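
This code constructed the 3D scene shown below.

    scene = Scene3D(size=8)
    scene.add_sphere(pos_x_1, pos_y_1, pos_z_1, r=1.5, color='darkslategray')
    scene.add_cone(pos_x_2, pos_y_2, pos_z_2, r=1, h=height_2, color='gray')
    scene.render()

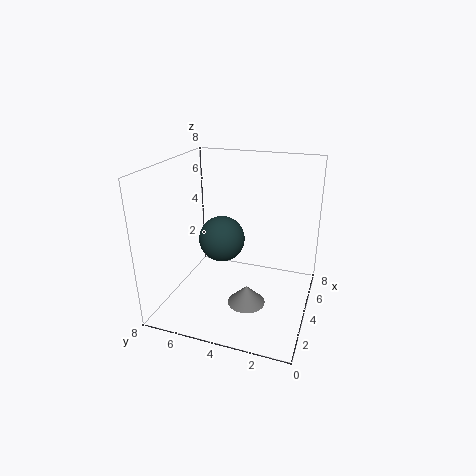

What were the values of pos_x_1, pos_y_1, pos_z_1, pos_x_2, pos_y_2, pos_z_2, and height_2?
pos_x_1 = 6.5; pos_y_1 = 6; pos_z_1 = 2.5; pos_x_2 = 2.5; pos_y_2 = 3; pos_z_2 = 1; height_2 = 1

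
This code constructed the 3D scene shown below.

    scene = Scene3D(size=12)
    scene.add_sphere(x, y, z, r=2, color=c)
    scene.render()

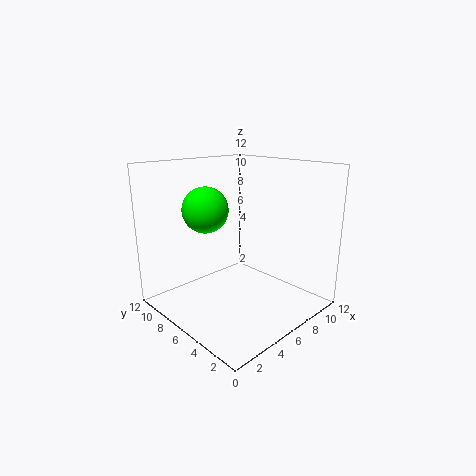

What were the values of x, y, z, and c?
x = 5; y = 9; z = 8; c = 'lime'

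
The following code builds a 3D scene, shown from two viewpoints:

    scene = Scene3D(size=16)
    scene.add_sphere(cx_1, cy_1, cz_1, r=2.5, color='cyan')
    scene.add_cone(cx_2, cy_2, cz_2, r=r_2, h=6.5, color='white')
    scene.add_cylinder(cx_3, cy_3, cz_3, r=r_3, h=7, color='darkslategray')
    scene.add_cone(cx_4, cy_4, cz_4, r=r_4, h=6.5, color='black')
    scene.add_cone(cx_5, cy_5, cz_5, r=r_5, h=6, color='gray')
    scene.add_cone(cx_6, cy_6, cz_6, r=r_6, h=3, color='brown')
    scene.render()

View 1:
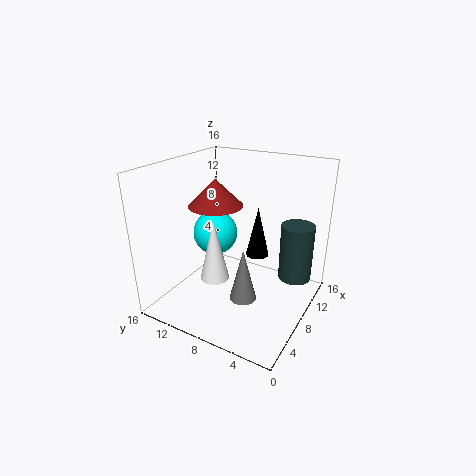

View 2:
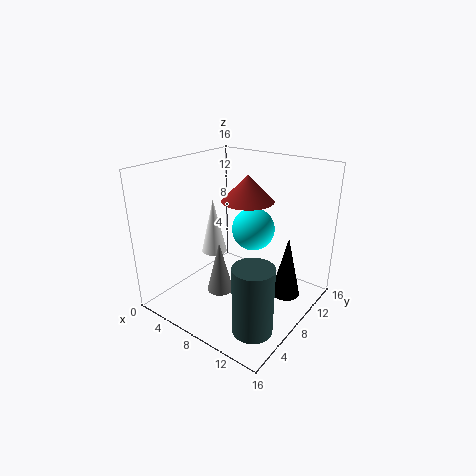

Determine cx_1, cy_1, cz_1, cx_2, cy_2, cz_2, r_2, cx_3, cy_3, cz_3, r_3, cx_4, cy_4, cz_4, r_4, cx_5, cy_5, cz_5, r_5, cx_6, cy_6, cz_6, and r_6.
cx_1 = 8
cy_1 = 11
cz_1 = 8
cx_2 = 4
cy_2 = 8.5
cz_2 = 5
r_2 = 1.5
cx_3 = 13.5
cy_3 = 3
cz_3 = 1.5
r_3 = 2
cx_4 = 14
cy_4 = 8.5
cz_4 = 3
r_4 = 1.5
cx_5 = 6.5
cy_5 = 6.5
cz_5 = 1.5
r_5 = 1.5
cx_6 = 7.5
cy_6 = 10.5
cz_6 = 11.5
r_6 = 3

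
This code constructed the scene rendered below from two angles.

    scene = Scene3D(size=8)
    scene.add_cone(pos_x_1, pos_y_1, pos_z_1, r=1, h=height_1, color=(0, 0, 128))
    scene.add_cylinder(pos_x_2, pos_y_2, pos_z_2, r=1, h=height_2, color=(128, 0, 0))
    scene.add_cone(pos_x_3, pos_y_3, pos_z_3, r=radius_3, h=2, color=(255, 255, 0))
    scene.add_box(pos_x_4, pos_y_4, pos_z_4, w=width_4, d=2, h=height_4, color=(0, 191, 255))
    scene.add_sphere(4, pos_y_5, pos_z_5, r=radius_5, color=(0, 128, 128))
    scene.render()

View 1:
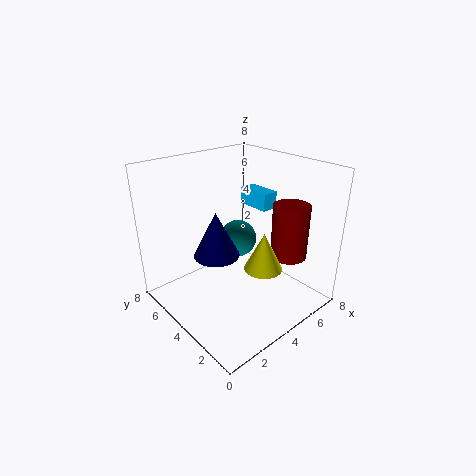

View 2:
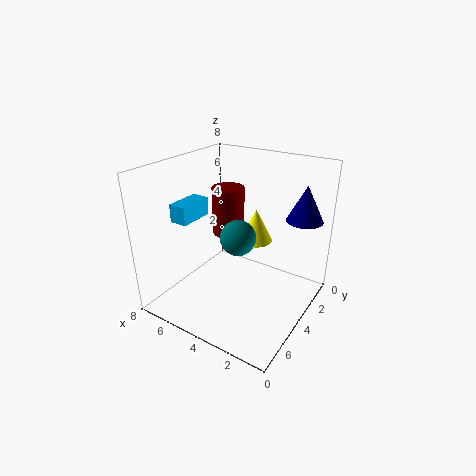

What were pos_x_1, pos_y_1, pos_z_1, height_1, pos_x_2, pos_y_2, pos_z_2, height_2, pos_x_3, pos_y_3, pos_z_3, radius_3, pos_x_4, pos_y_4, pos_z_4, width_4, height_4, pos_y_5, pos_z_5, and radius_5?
pos_x_1 = 1, pos_y_1 = 2, pos_z_1 = 5, height_1 = 2, pos_x_2 = 6, pos_y_2 = 2, pos_z_2 = 3, height_2 = 3, pos_x_3 = 4, pos_y_3 = 2, pos_z_3 = 3, radius_3 = 1, pos_x_4 = 6, pos_y_4 = 4, pos_z_4 = 5, width_4 = 1, height_4 = 1, pos_y_5 = 4, pos_z_5 = 4, radius_5 = 1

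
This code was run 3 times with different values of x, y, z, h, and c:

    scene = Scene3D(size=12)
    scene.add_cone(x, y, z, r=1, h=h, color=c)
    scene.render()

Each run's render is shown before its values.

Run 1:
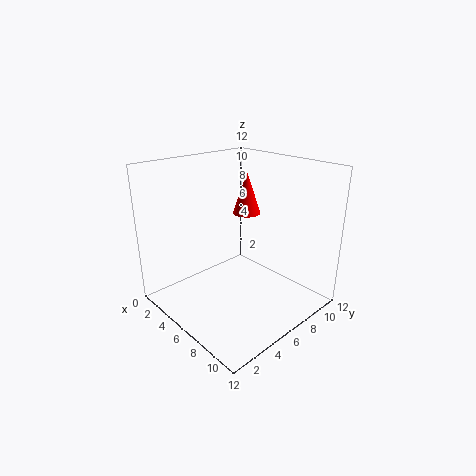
x = 8, y = 5, z = 9, h = 3, c = 'red'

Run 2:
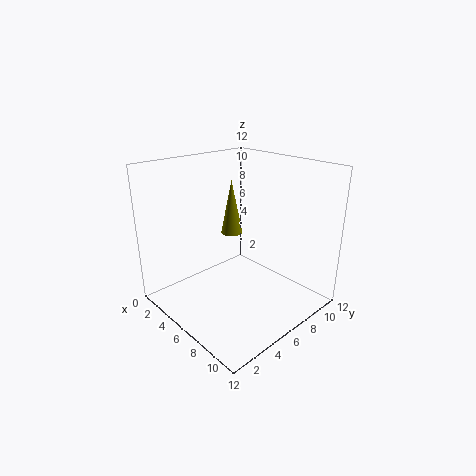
x = 3, y = 8, z = 5, h = 5, c = 'olive'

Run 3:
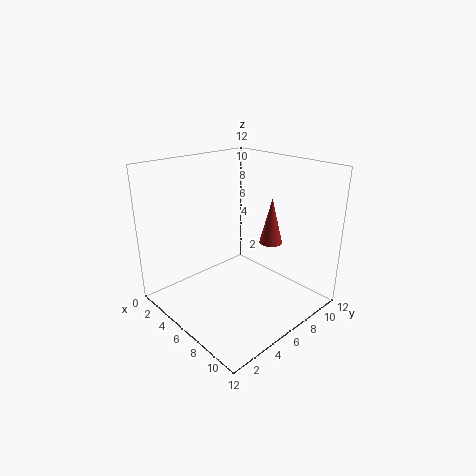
x = 7, y = 9, z = 5, h = 4, c = 'brown'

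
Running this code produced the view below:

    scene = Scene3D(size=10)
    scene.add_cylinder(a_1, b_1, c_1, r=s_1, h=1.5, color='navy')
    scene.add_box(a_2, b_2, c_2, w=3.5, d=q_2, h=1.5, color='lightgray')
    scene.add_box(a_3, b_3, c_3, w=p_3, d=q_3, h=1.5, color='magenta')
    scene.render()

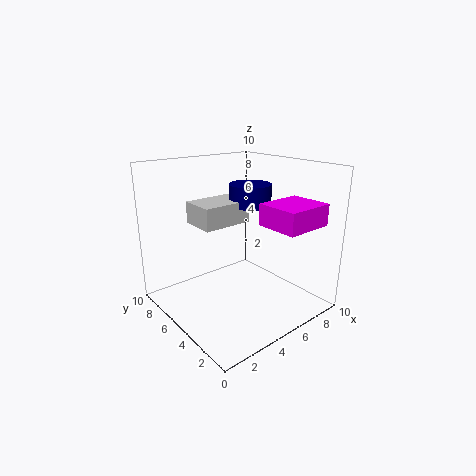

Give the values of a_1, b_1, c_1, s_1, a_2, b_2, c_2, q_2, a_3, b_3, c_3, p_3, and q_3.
a_1 = 6.5, b_1 = 5.5, c_1 = 7, s_1 = 1.5, a_2 = 2.5, b_2 = 5, c_2 = 6, q_2 = 2.5, a_3 = 6, b_3 = 1, c_3 = 6, p_3 = 3.5, q_3 = 3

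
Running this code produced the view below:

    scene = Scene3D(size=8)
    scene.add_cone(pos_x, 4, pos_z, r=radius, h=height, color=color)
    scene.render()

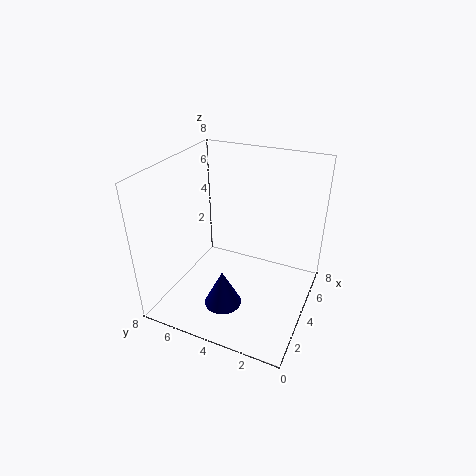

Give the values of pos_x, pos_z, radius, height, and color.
pos_x = 2, pos_z = 1, radius = 1, height = 2, color = 'navy'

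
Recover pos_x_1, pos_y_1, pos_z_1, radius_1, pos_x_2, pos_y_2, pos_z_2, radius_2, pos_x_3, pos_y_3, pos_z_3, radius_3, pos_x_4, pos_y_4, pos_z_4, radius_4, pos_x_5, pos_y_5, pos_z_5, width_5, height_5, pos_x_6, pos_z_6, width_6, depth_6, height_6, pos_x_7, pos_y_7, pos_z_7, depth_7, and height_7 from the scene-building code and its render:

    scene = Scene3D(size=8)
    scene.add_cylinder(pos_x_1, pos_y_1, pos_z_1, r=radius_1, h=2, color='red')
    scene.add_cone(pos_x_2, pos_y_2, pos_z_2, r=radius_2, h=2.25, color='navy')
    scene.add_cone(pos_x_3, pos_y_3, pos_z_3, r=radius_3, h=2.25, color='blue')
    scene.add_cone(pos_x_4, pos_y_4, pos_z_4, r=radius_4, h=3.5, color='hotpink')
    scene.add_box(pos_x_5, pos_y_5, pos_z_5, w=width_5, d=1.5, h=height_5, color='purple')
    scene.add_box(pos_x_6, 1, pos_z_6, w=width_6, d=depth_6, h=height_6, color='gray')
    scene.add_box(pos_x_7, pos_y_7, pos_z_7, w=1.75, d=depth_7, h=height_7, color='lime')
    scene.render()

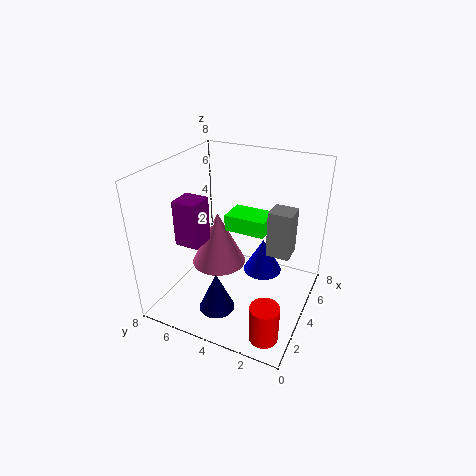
pos_x_1 = 1.25; pos_y_1 = 1.25; pos_z_1 = 0.25; radius_1 = 0.75; pos_x_2 = 2.25; pos_y_2 = 4.5; pos_z_2 = 0.25; radius_2 = 1; pos_x_3 = 6.75; pos_y_3 = 3.5; pos_z_3 = 0.25; radius_3 = 1.25; pos_x_4 = 5.75; pos_y_4 = 6.25; pos_z_4 = 0.75; radius_4 = 1.75; pos_x_5 = 3.25; pos_y_5 = 6.25; pos_z_5 = 3; width_5 = 1.5; height_5 = 2.75; pos_x_6 = 3.75; pos_z_6 = 3.5; width_6 = 1.25; depth_6 = 1.25; height_6 = 2.5; pos_x_7 = 5.25; pos_y_7 = 3; pos_z_7 = 3.5; depth_7 = 2.5; height_7 = 1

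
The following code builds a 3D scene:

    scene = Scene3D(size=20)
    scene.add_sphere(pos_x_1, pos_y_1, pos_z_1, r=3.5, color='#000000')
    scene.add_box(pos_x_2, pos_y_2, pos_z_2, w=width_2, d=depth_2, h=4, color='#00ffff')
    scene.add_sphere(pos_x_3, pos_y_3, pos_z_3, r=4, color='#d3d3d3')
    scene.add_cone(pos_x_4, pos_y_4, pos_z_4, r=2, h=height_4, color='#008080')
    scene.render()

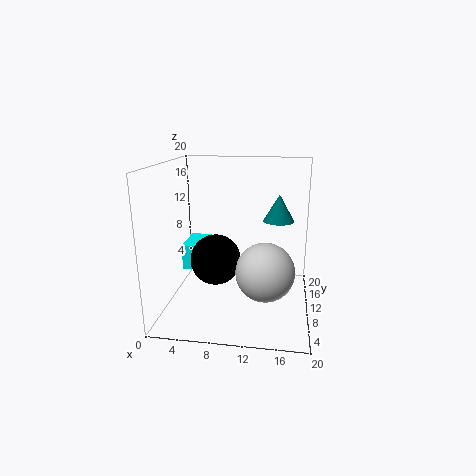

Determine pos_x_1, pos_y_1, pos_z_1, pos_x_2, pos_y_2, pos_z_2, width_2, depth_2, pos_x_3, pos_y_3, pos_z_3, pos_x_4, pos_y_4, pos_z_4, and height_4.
pos_x_1 = 7
pos_y_1 = 9
pos_z_1 = 7
pos_x_2 = 0.5
pos_y_2 = 13.5
pos_z_2 = 3
width_2 = 3.5
depth_2 = 6
pos_x_3 = 14
pos_y_3 = 8
pos_z_3 = 6
pos_x_4 = 15.5
pos_y_4 = 9
pos_z_4 = 13
height_4 = 3.5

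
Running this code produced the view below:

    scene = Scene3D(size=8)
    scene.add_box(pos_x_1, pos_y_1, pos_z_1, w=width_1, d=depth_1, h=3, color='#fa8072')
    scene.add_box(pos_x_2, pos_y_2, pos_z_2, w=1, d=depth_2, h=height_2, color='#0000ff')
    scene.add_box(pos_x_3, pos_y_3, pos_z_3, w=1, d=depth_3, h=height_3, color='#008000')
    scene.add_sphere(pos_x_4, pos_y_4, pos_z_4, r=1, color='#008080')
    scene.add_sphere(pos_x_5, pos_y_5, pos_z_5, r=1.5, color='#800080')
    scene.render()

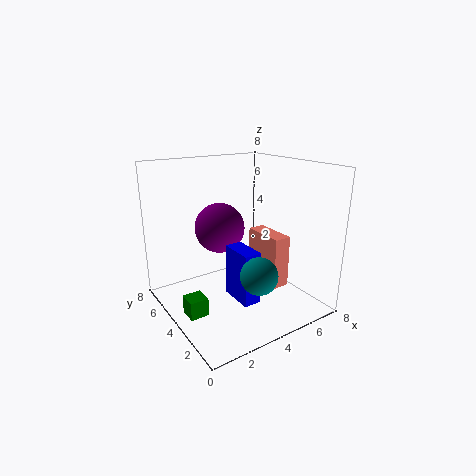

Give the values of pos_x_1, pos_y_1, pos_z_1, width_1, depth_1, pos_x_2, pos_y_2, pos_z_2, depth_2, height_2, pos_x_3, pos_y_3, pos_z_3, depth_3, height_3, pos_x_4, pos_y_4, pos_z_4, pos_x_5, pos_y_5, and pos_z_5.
pos_x_1 = 5.5
pos_y_1 = 2.5
pos_z_1 = 1
width_1 = 1
depth_1 = 2.5
pos_x_2 = 3.5
pos_y_2 = 2.5
pos_z_2 = 0.5
depth_2 = 2
height_2 = 3
pos_x_3 = 0.5
pos_y_3 = 3
pos_z_3 = 0.5
depth_3 = 1
height_3 = 1
pos_x_4 = 4
pos_y_4 = 2
pos_z_4 = 2.5
pos_x_5 = 4
pos_y_5 = 6
pos_z_5 = 4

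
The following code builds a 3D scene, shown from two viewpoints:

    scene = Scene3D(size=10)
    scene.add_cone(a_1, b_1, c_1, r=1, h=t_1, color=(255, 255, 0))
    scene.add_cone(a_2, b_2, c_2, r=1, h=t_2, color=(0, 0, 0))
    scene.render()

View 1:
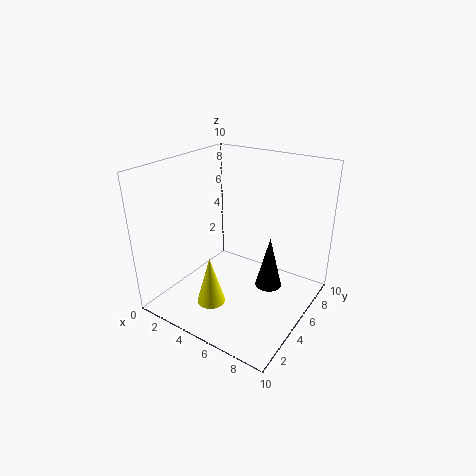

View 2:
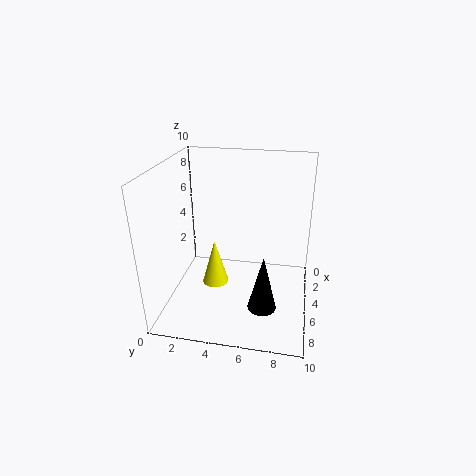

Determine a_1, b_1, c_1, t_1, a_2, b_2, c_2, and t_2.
a_1 = 4
b_1 = 3
c_1 = 0.5
t_1 = 3.5
a_2 = 6.5
b_2 = 7
c_2 = 0.5
t_2 = 4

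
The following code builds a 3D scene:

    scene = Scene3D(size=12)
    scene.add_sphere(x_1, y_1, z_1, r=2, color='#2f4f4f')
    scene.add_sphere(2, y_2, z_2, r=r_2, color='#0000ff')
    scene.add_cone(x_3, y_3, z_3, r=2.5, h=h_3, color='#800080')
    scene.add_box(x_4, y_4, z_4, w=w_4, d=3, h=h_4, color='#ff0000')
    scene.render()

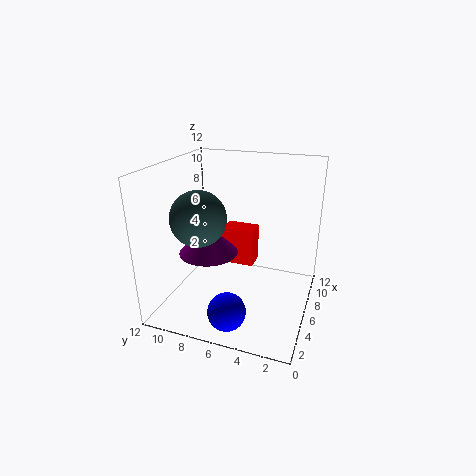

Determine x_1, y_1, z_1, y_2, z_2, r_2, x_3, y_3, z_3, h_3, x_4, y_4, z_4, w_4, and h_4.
x_1 = 2
y_1 = 7.5
z_1 = 9
y_2 = 5.5
z_2 = 1.5
r_2 = 1.5
x_3 = 5.5
y_3 = 8.5
z_3 = 4.5
h_3 = 2.5
x_4 = 8.5
y_4 = 5.5
z_4 = 2
w_4 = 2
h_4 = 3.5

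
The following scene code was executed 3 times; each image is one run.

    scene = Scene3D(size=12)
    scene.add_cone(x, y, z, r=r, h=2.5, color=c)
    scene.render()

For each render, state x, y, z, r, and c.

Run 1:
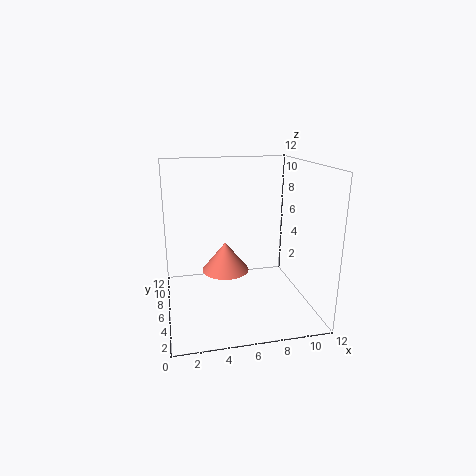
x = 5; y = 6.5; z = 3; r = 2; c = 'salmon'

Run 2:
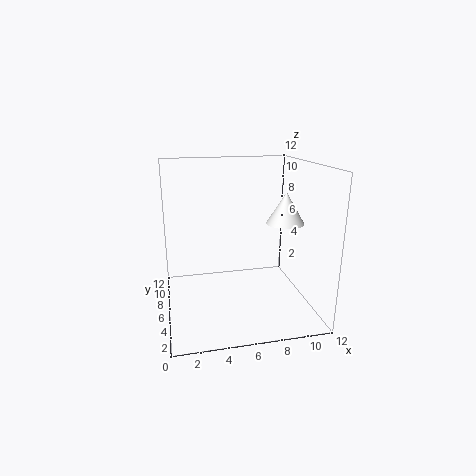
x = 9.5; y = 4.5; z = 7.5; r = 1.5; c = 'white'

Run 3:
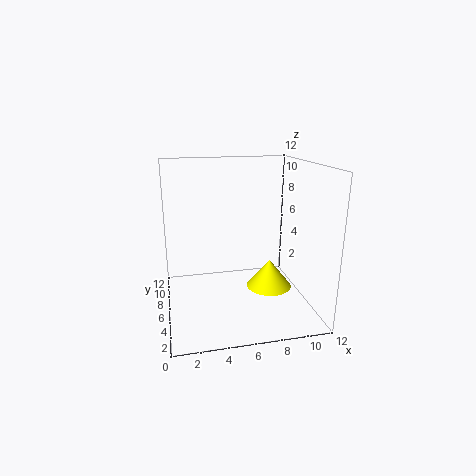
x = 9; y = 6.5; z = 1; r = 2; c = 'yellow'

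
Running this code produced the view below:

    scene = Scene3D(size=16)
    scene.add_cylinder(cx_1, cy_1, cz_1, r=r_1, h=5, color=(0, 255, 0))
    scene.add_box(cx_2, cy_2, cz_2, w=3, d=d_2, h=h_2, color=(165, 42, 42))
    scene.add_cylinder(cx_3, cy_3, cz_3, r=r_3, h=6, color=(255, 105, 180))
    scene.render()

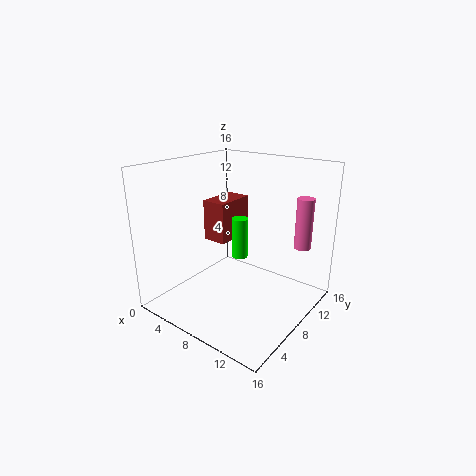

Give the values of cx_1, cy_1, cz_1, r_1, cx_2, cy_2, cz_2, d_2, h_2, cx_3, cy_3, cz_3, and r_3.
cx_1 = 6
cy_1 = 11
cz_1 = 4
r_1 = 1
cx_2 = 2
cy_2 = 9
cz_2 = 6
d_2 = 5
h_2 = 5
cx_3 = 13
cy_3 = 14
cz_3 = 6
r_3 = 1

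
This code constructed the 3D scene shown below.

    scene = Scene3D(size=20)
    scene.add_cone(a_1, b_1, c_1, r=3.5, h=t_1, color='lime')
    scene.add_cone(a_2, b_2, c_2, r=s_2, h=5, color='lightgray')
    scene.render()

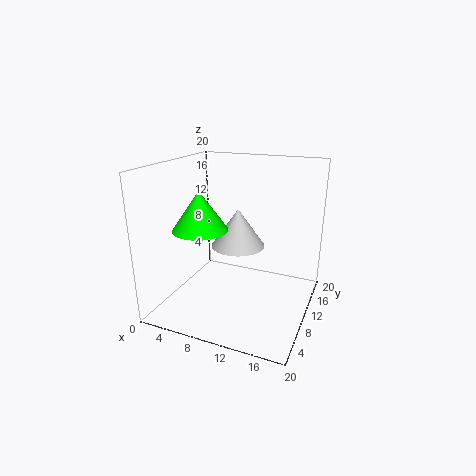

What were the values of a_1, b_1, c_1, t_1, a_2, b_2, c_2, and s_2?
a_1 = 7
b_1 = 5
c_1 = 12.5
t_1 = 5
a_2 = 10.75
b_2 = 8.25
c_2 = 9.75
s_2 = 3.5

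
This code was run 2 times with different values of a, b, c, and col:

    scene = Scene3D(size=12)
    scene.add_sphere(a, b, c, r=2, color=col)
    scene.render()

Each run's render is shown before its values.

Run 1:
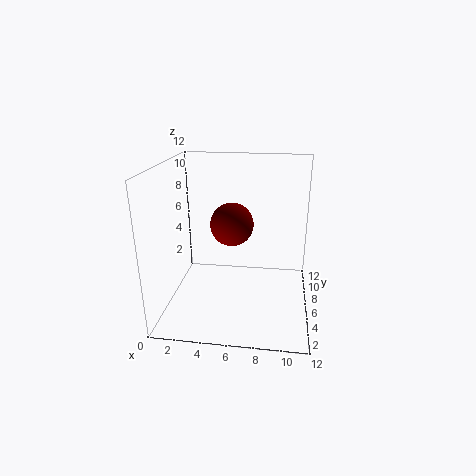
a = 5; b = 9; c = 6; col = 'maroon'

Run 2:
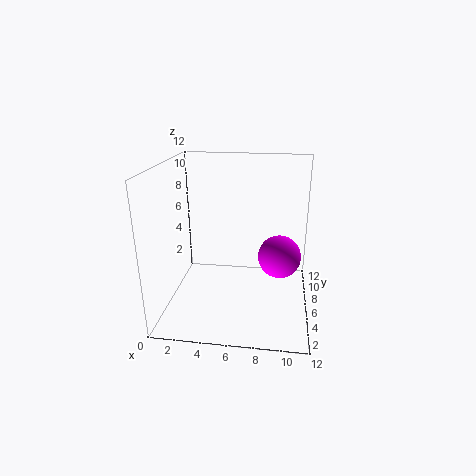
a = 9.5; b = 9; c = 3; col = 'magenta'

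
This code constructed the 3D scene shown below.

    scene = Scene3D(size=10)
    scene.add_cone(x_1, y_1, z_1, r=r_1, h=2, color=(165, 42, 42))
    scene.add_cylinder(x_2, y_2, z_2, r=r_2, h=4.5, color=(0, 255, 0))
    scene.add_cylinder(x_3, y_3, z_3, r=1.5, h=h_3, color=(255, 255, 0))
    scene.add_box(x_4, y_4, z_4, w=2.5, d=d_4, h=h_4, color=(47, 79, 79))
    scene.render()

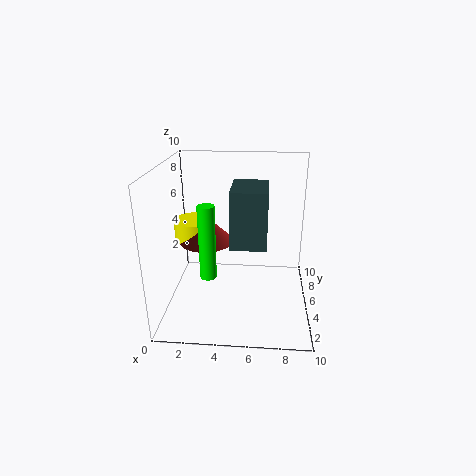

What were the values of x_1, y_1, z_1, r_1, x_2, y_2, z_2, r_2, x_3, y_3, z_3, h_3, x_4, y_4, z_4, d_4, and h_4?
x_1 = 2.5; y_1 = 6.5; z_1 = 4; r_1 = 2; x_2 = 3.5; y_2 = 1.5; z_2 = 4; r_2 = 0.5; x_3 = 1.5; y_3 = 7; z_3 = 4; h_3 = 1.5; x_4 = 4.5; y_4 = 4; z_4 = 4.5; d_4 = 3.5; h_4 = 4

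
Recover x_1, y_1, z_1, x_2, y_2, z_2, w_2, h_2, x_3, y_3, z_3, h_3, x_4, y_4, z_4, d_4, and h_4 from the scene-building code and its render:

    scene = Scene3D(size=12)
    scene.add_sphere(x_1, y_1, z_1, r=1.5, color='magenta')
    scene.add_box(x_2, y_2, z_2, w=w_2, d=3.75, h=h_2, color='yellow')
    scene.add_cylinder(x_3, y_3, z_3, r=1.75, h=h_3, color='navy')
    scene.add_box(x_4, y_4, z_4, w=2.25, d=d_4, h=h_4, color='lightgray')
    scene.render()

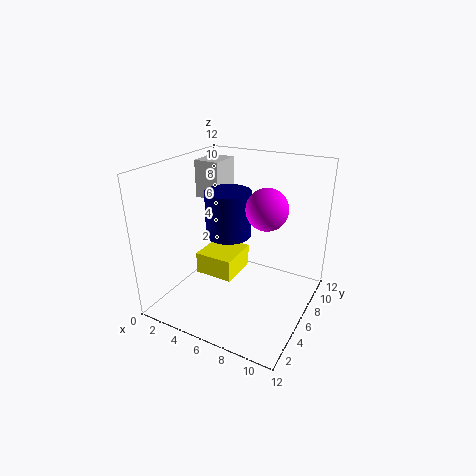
x_1 = 9.25; y_1 = 4.25; z_1 = 9.75; x_2 = 1.75; y_2 = 5.75; z_2 = 1.5; w_2 = 3.5; h_2 = 2; x_3 = 6; y_3 = 4.5; z_3 = 7; h_3 = 3.5; x_4 = 1.25; y_4 = 7; z_4 = 8.5; d_4 = 2.75; h_4 = 3.25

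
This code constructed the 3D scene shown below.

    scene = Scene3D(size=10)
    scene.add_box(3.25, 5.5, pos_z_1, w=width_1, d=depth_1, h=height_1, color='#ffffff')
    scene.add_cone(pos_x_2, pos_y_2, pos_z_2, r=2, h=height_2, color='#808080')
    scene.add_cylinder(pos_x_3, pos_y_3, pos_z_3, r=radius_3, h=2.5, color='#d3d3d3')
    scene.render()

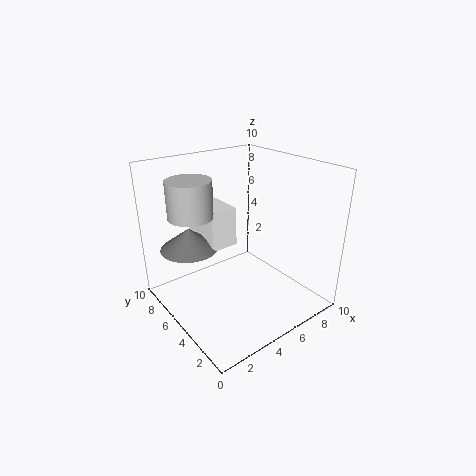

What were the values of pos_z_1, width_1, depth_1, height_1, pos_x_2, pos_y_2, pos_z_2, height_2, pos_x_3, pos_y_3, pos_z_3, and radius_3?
pos_z_1 = 4.25; width_1 = 2; depth_1 = 3.25; height_1 = 2.75; pos_x_2 = 2.25; pos_y_2 = 7; pos_z_2 = 4.25; height_2 = 1.5; pos_x_3 = 2.25; pos_y_3 = 6.5; pos_z_3 = 6.75; radius_3 = 1.5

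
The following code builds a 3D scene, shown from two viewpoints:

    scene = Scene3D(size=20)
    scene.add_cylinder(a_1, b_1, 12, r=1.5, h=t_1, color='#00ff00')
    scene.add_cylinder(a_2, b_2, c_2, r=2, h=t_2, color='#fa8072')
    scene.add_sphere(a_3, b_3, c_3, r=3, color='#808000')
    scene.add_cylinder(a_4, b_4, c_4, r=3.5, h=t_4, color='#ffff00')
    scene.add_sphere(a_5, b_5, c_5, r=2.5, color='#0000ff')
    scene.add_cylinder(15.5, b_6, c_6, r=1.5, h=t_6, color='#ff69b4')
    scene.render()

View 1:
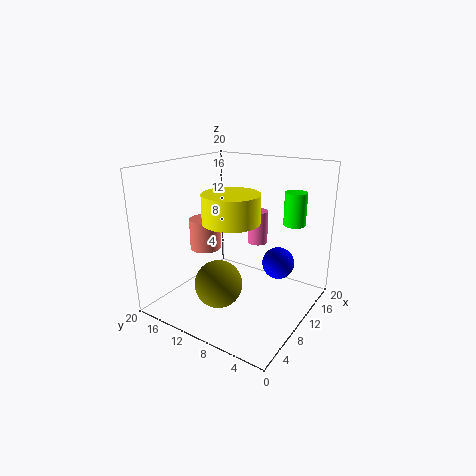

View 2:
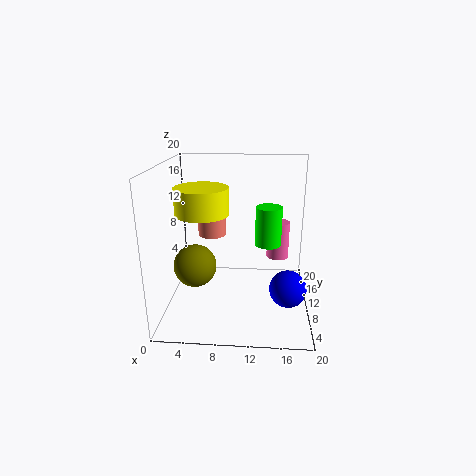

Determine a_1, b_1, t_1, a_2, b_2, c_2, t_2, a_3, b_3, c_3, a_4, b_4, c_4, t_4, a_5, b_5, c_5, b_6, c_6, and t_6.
a_1 = 14; b_1 = 3.5; t_1 = 4.5; a_2 = 6; b_2 = 12.5; c_2 = 9.5; t_2 = 4; a_3 = 4; b_3 = 9; c_3 = 6; a_4 = 5.5; b_4 = 8; c_4 = 14; t_4 = 3.5; a_5 = 17; b_5 = 7; c_5 = 4; b_6 = 10; c_6 = 7.5; t_6 = 5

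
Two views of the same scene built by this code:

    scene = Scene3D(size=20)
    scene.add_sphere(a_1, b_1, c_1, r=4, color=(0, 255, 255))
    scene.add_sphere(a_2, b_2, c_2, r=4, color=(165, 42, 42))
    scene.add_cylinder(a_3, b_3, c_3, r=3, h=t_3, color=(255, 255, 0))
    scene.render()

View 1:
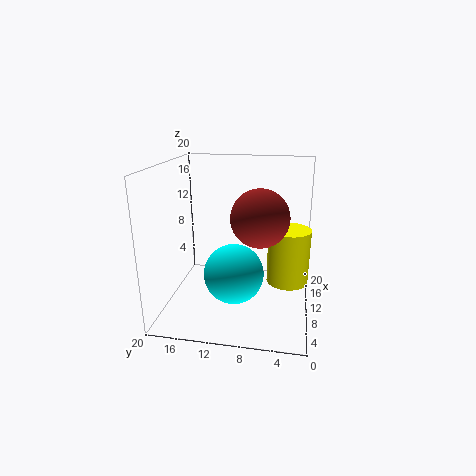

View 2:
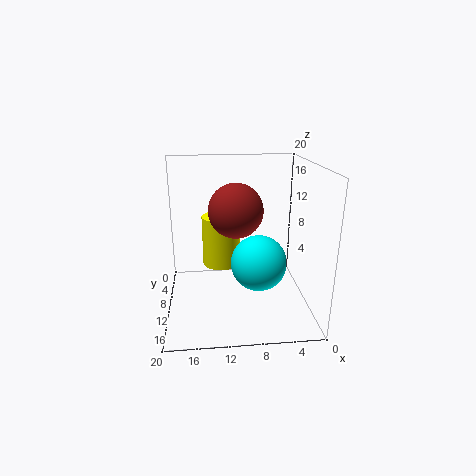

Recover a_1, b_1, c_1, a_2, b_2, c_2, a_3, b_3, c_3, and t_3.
a_1 = 7; b_1 = 10; c_1 = 6; a_2 = 10; b_2 = 7; c_2 = 13; a_3 = 12; b_3 = 3; c_3 = 3; t_3 = 8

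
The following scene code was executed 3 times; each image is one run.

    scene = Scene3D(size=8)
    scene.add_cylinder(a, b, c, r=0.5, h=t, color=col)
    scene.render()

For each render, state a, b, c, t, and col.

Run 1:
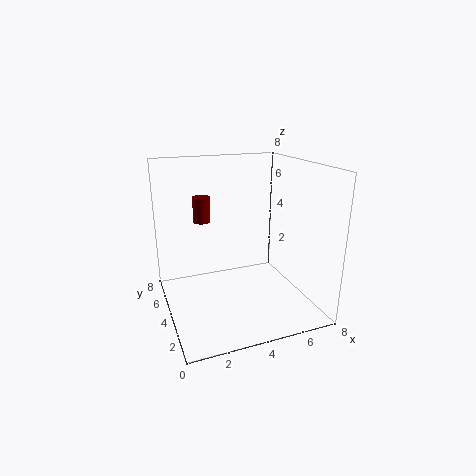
a = 2.5; b = 6; c = 4.5; t = 1.5; col = 'maroon'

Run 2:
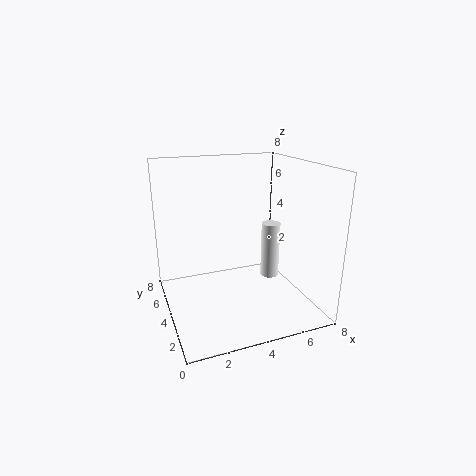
a = 5.5; b = 3; c = 2; t = 3; col = 'white'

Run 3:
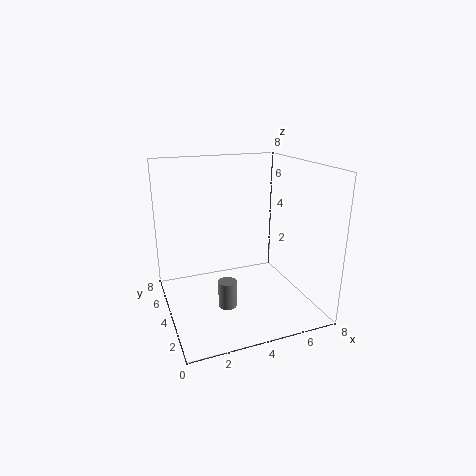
a = 3; b = 3; c = 0.5; t = 1.5; col = 'gray'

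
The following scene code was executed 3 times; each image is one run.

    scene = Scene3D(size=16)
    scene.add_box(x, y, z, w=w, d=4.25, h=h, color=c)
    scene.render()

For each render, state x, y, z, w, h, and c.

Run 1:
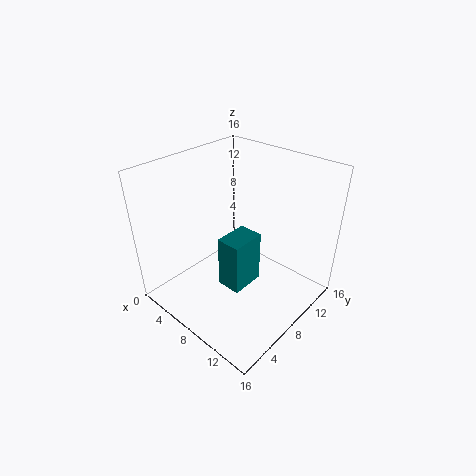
x = 5.5; y = 7.25; z = 0.5; w = 3; h = 6.5; c = 'teal'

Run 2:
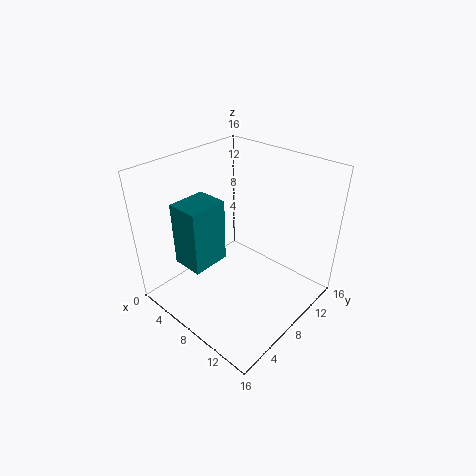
x = 3.75; y = 2.5; z = 5.75; w = 3.5; h = 7; c = 'teal'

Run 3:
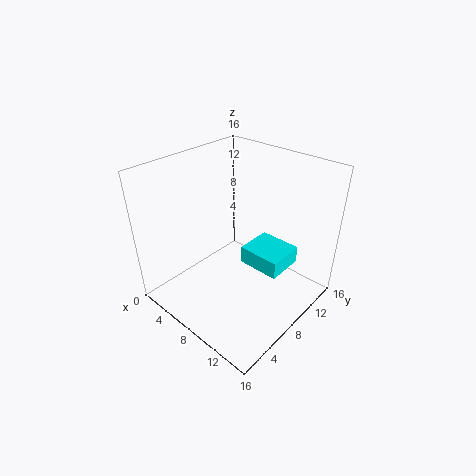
x = 8.25; y = 8.25; z = 4.75; w = 4.75; h = 2; c = 'cyan'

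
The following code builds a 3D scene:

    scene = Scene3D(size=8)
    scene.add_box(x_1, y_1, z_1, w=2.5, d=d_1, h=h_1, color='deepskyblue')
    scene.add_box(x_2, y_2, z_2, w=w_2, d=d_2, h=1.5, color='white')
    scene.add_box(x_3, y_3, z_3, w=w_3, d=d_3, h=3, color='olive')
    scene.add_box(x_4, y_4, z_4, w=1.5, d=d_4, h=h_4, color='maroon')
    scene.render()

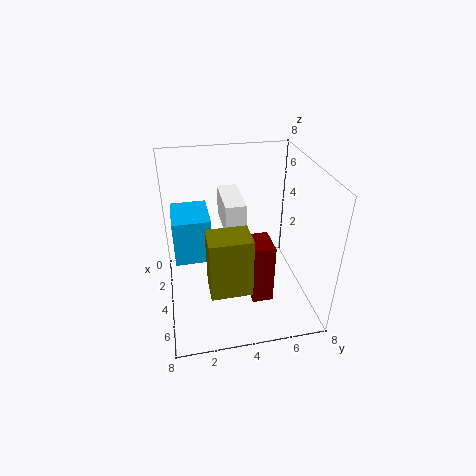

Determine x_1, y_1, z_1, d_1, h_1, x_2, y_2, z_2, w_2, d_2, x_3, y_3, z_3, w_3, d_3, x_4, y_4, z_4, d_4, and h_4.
x_1 = 2, y_1 = 0.5, z_1 = 3, d_1 = 2, h_1 = 2.5, x_2 = 3.5, y_2 = 3, z_2 = 5.5, w_2 = 2.5, d_2 = 1, x_3 = 6, y_3 = 2, z_3 = 3, w_3 = 1.5, d_3 = 2, x_4 = 6, y_4 = 4, z_4 = 2.5, d_4 = 1, h_4 = 3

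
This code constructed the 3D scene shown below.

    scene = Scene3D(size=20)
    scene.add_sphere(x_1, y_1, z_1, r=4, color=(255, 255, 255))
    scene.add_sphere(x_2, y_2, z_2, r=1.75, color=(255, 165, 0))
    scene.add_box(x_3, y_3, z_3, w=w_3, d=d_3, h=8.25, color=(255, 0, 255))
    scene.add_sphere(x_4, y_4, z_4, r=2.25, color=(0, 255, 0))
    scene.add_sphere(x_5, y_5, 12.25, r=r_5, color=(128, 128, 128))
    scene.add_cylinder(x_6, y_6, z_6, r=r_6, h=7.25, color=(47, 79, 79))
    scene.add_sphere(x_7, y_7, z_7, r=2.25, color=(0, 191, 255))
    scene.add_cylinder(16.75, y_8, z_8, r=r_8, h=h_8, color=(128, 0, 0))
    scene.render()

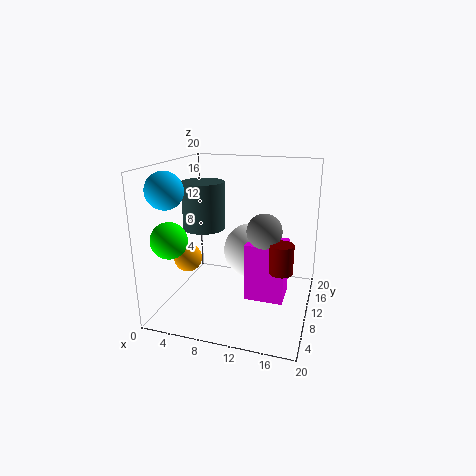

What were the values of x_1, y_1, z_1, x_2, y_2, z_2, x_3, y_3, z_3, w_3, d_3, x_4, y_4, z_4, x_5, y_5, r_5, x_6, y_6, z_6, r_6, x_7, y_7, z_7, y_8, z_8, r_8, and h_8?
x_1 = 11
y_1 = 13.25
z_1 = 7
x_2 = 5.25
y_2 = 4
z_2 = 9
x_3 = 11.25
y_3 = 8.75
z_3 = 1.25
w_3 = 5.5
d_3 = 4.5
x_4 = 3.75
y_4 = 2.25
z_4 = 11.75
x_5 = 14.25
y_5 = 7.5
r_5 = 2.25
x_6 = 3.25
y_6 = 14
z_6 = 9.5
r_6 = 3.25
x_7 = 3.5
y_7 = 2.5
z_7 = 17.75
y_8 = 6.25
z_8 = 7.5
r_8 = 1.5
h_8 = 3.75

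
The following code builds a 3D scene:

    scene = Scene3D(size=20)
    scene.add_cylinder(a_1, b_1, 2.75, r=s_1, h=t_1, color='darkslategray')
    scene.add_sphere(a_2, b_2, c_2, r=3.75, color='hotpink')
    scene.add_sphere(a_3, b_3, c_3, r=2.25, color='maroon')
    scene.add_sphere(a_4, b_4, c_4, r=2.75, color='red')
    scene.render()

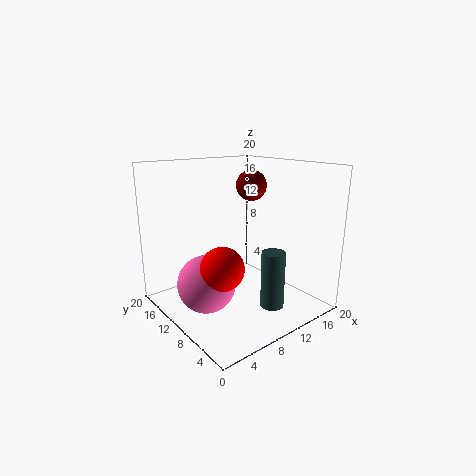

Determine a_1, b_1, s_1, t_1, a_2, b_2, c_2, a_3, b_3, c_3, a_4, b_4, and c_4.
a_1 = 10, b_1 = 3, s_1 = 1.5, t_1 = 7.25, a_2 = 4, b_2 = 9, c_2 = 5.25, a_3 = 14.5, b_3 = 12.5, c_3 = 16.5, a_4 = 4.75, b_4 = 6.5, c_4 = 8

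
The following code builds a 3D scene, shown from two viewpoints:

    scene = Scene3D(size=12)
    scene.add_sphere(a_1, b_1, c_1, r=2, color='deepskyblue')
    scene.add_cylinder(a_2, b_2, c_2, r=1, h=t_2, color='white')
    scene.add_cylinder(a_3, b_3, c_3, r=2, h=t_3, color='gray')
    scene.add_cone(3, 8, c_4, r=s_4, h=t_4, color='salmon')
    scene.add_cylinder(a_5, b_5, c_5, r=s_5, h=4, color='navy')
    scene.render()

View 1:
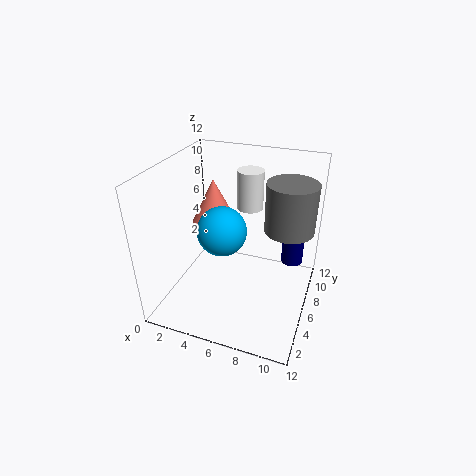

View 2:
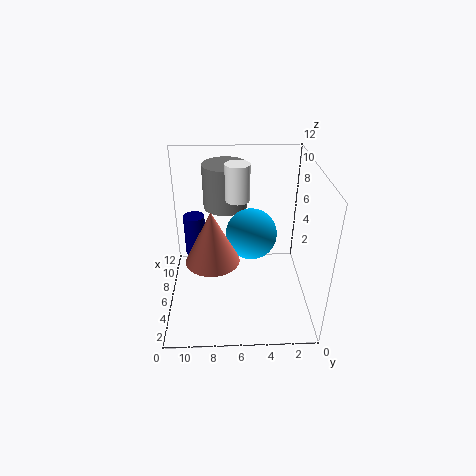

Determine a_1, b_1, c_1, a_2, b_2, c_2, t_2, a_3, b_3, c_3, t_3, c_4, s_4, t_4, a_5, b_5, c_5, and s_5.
a_1 = 5, b_1 = 5, c_1 = 7, a_2 = 7, b_2 = 6, c_2 = 9, t_2 = 3, a_3 = 10, b_3 = 7, c_3 = 7, t_3 = 4, c_4 = 6, s_4 = 2, t_4 = 4, a_5 = 10, b_5 = 10, c_5 = 2, s_5 = 1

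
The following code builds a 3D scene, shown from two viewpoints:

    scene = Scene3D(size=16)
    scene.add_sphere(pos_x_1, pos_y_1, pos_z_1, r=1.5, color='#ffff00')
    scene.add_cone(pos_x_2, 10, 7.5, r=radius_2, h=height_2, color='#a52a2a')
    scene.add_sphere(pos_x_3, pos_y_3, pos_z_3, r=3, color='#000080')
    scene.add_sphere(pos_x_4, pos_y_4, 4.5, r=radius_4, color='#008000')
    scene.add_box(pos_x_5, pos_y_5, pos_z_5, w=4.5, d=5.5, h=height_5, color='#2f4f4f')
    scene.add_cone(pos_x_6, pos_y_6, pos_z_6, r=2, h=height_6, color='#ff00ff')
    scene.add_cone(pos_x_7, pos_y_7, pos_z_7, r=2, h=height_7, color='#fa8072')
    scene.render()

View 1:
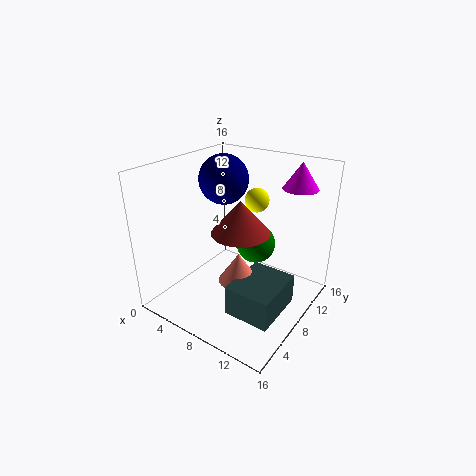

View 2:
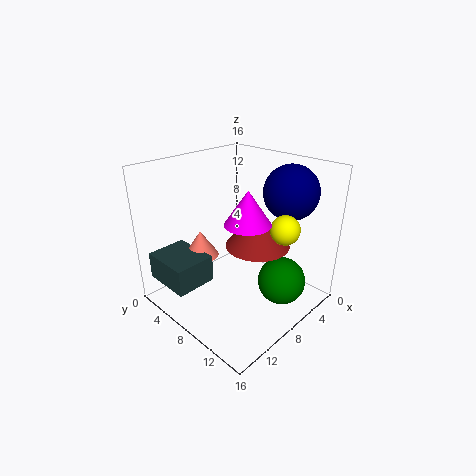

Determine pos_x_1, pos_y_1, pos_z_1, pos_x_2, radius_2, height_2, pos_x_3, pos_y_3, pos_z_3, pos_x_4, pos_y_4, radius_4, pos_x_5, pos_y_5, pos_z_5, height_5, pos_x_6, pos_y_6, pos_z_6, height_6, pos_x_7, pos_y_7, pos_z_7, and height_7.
pos_x_1 = 7; pos_y_1 = 13.5; pos_z_1 = 10.5; pos_x_2 = 7; radius_2 = 3.5; height_2 = 4; pos_x_3 = 3.5; pos_y_3 = 11.5; pos_z_3 = 13; pos_x_4 = 7; pos_y_4 = 13.5; radius_4 = 2.5; pos_x_5 = 11; pos_y_5 = 1.5; pos_z_5 = 3.5; height_5 = 3; pos_x_6 = 12.5; pos_y_6 = 13.5; pos_z_6 = 13; height_6 = 3; pos_x_7 = 10.5; pos_y_7 = 4.5; pos_z_7 = 5.5; height_7 = 3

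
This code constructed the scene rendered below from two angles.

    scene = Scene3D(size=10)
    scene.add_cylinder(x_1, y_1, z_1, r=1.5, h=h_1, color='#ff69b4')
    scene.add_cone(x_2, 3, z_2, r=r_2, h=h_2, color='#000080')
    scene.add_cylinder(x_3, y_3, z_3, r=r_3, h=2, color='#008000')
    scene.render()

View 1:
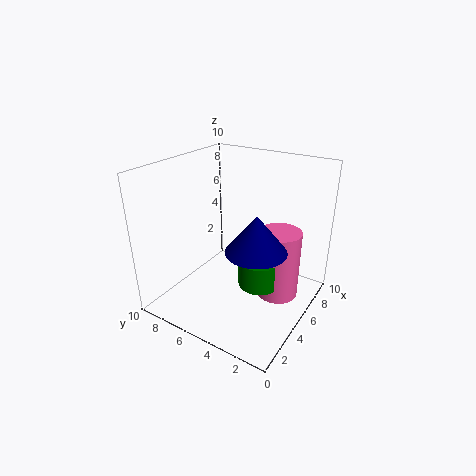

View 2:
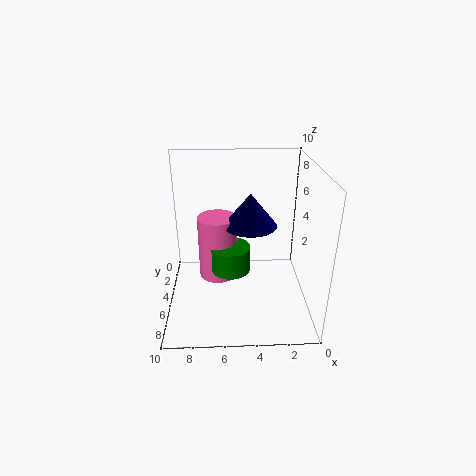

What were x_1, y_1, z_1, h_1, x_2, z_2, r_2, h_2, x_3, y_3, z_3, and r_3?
x_1 = 6.5; y_1 = 2.5; z_1 = 0.5; h_1 = 5; x_2 = 4; z_2 = 5; r_2 = 2; h_2 = 2.5; x_3 = 5.5; y_3 = 3.5; z_3 = 1.5; r_3 = 1.5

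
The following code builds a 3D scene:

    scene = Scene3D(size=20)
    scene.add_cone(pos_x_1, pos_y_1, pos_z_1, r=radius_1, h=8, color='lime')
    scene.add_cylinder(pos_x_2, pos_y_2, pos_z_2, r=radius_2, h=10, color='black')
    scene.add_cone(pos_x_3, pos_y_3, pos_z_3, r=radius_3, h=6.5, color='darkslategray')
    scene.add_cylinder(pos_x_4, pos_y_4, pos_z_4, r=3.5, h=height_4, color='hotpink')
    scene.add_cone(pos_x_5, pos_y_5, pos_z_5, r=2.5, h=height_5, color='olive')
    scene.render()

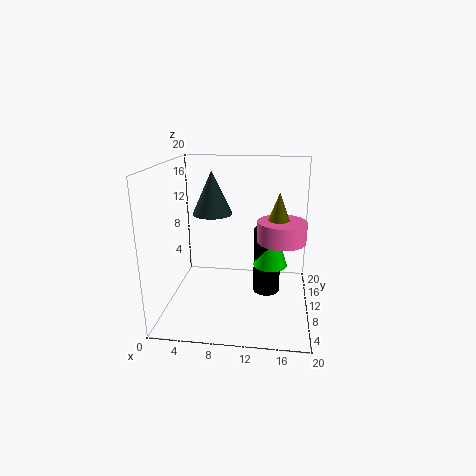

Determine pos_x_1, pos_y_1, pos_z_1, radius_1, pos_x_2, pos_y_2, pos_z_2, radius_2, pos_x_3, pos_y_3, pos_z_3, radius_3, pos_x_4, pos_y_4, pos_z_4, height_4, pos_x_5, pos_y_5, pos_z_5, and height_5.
pos_x_1 = 14.5; pos_y_1 = 12.5; pos_z_1 = 5; radius_1 = 2.5; pos_x_2 = 14; pos_y_2 = 13; pos_z_2 = 0.5; radius_2 = 2; pos_x_3 = 5.5; pos_y_3 = 14.5; pos_z_3 = 12; radius_3 = 3; pos_x_4 = 16; pos_y_4 = 12; pos_z_4 = 9; height_4 = 3; pos_x_5 = 15.5; pos_y_5 = 12.5; pos_z_5 = 9.5; height_5 = 6.5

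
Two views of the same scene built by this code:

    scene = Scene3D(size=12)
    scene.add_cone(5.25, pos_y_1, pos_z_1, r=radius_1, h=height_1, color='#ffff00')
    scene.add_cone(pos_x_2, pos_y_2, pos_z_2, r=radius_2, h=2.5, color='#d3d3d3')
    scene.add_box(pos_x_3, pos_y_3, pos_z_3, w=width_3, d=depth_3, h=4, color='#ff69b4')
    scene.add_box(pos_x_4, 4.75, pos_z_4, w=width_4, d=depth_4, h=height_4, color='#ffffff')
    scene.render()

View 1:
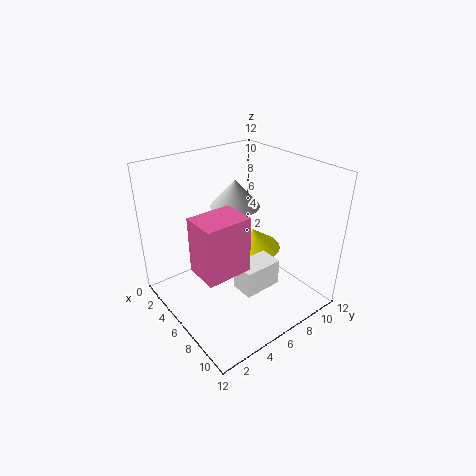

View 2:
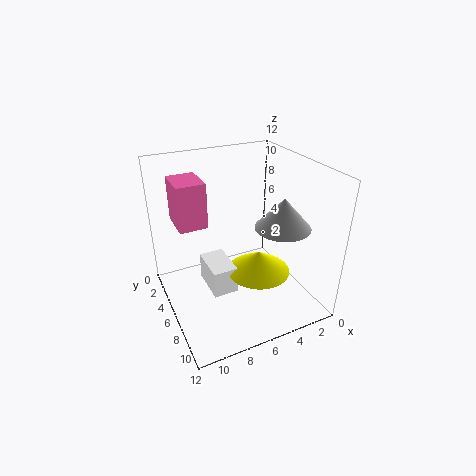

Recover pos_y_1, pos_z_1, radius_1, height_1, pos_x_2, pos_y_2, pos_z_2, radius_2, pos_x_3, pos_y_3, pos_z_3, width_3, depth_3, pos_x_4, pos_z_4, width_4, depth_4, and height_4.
pos_y_1 = 8.25; pos_z_1 = 4; radius_1 = 2.5; height_1 = 1.75; pos_x_2 = 3; pos_y_2 = 8; pos_z_2 = 7.25; radius_2 = 2.25; pos_x_3 = 7.75; pos_y_3 = 0.5; pos_z_3 = 6.25; width_3 = 2.5; depth_3 = 3.25; pos_x_4 = 7; pos_z_4 = 2.25; width_4 = 2; depth_4 = 3.25; height_4 = 2.25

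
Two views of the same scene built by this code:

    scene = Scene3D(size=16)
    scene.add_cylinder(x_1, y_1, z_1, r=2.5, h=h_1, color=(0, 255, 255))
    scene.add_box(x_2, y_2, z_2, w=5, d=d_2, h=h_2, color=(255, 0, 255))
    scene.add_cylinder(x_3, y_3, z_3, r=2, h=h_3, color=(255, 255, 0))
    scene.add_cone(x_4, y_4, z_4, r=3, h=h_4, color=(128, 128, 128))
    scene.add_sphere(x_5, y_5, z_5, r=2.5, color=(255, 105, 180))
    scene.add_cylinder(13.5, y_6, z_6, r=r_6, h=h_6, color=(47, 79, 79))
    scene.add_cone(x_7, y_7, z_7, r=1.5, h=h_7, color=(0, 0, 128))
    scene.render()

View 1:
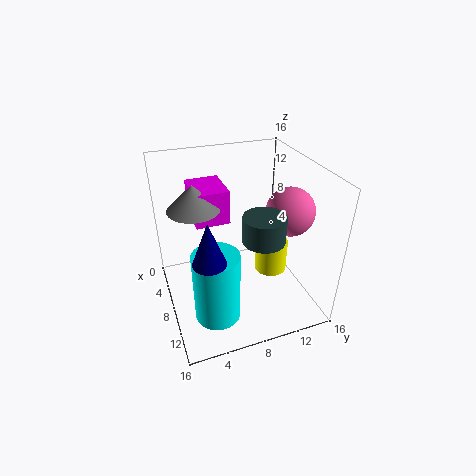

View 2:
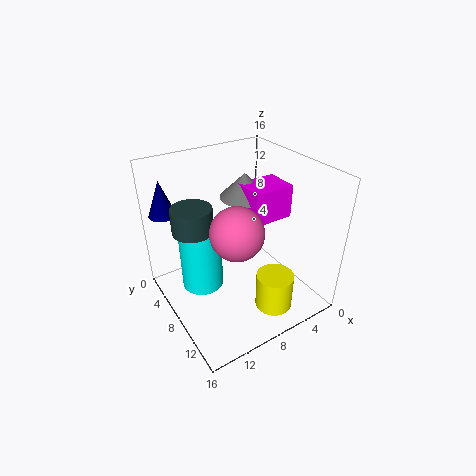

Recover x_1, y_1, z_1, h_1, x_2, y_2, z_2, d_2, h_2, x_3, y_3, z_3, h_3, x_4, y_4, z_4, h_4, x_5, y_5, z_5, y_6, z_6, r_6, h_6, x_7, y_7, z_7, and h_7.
x_1 = 11; y_1 = 4.5; z_1 = 0.5; h_1 = 8; x_2 = 0.5; y_2 = 4; z_2 = 8.5; d_2 = 4; h_2 = 4; x_3 = 6.5; y_3 = 13; z_3 = 1.5; h_3 = 4; x_4 = 4.5; y_4 = 4; z_4 = 10.5; h_4 = 3; x_5 = 11; y_5 = 12.5; z_5 = 12; y_6 = 8.5; z_6 = 11; r_6 = 2; h_6 = 2.5; x_7 = 14.5; y_7 = 3; z_7 = 10.5; h_7 = 4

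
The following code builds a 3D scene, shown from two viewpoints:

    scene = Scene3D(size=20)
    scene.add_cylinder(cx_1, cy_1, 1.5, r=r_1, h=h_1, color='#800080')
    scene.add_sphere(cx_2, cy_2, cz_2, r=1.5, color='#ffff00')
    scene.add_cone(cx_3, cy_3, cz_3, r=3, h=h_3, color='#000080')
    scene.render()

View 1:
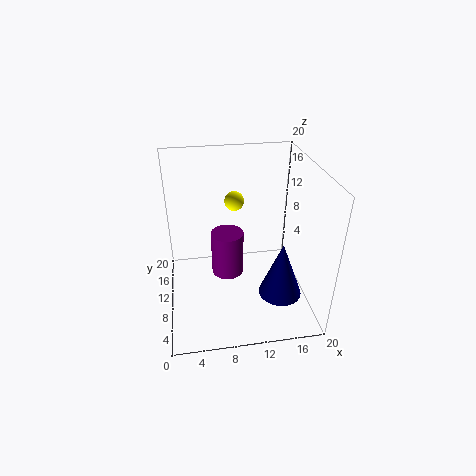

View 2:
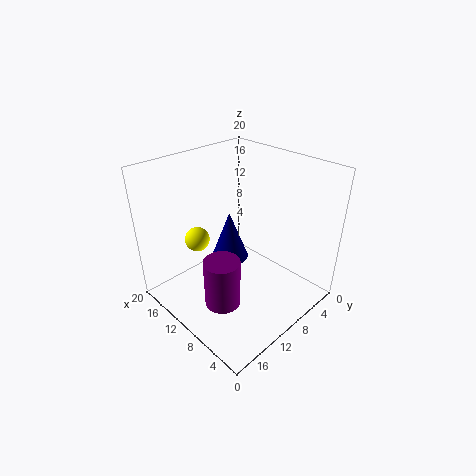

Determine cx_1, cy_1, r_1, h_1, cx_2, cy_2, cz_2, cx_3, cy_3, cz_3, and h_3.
cx_1 = 9
cy_1 = 14
r_1 = 2.5
h_1 = 7
cx_2 = 10.5
cy_2 = 16.5
cz_2 = 12.5
cx_3 = 15.5
cy_3 = 6.5
cz_3 = 2.5
h_3 = 8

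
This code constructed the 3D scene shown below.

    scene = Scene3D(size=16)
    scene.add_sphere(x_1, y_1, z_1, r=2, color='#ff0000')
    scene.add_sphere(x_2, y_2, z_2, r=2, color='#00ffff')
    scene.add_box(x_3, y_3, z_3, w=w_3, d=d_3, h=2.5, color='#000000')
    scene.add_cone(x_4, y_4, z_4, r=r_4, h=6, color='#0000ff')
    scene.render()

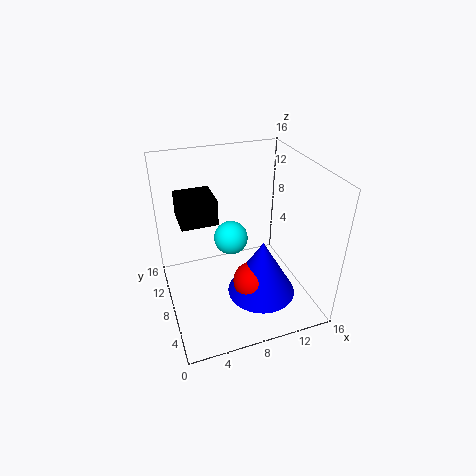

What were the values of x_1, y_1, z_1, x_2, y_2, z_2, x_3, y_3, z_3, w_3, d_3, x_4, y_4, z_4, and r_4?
x_1 = 8
y_1 = 3.5
z_1 = 5.5
x_2 = 8
y_2 = 10.5
z_2 = 6.5
x_3 = 1.5
y_3 = 5
z_3 = 12
w_3 = 3.5
d_3 = 3.5
x_4 = 9
y_4 = 3.5
z_4 = 4
r_4 = 3.5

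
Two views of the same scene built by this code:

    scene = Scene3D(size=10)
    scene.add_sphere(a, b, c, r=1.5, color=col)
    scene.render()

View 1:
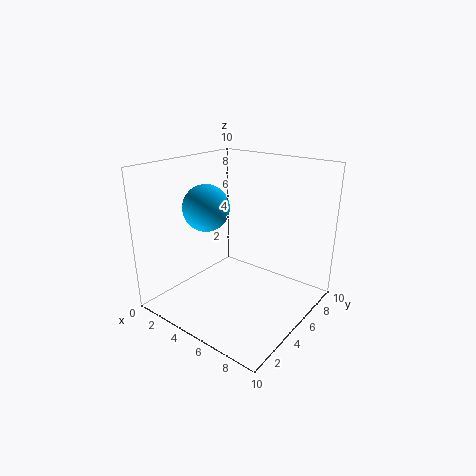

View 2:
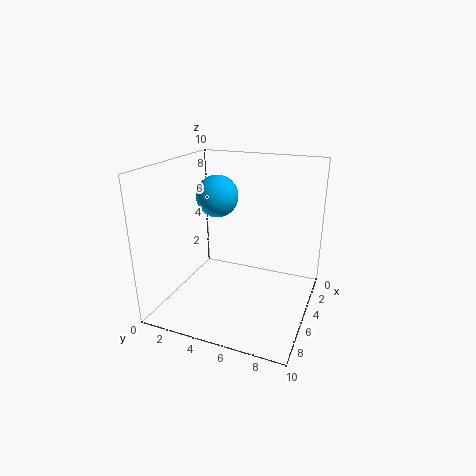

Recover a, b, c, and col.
a = 4; b = 3; c = 7.5; col = 'deepskyblue'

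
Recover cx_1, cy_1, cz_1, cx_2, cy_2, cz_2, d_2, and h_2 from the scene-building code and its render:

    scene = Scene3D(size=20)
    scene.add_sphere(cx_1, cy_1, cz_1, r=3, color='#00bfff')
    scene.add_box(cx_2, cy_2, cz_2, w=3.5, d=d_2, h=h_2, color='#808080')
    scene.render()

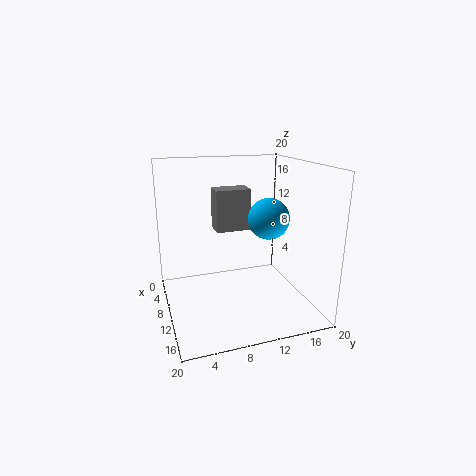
cx_1 = 9, cy_1 = 15, cz_1 = 12, cx_2 = 1, cy_2 = 8.5, cz_2 = 9, d_2 = 5.5, h_2 = 6.5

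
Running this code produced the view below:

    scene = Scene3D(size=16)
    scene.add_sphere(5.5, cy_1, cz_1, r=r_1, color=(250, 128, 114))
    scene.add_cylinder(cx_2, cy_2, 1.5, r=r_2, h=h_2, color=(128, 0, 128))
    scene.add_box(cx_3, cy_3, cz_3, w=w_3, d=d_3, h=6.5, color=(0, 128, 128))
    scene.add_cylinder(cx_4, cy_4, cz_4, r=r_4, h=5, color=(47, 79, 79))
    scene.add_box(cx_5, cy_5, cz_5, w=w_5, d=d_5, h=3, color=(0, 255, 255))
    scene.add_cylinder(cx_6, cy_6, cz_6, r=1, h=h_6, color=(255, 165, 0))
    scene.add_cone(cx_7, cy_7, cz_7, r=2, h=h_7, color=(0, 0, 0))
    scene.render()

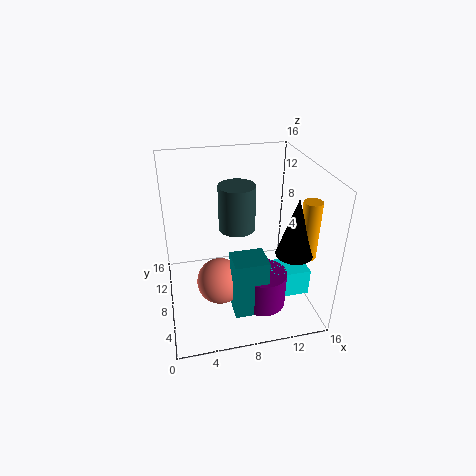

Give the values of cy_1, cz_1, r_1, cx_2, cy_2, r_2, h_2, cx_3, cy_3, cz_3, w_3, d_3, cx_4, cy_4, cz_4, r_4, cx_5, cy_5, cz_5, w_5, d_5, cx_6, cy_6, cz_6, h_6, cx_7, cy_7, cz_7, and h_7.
cy_1 = 6, cz_1 = 4, r_1 = 2.5, cx_2 = 10, cy_2 = 4.5, r_2 = 2.5, h_2 = 4, cx_3 = 6.5, cy_3 = 2.5, cz_3 = 1.5, w_3 = 3.5, d_3 = 3, cx_4 = 8, cy_4 = 8.5, cz_4 = 9, r_4 = 2, cx_5 = 9.5, cy_5 = 3.5, cz_5 = 2.5, w_5 = 5.5, d_5 = 3, cx_6 = 15, cy_6 = 5, cz_6 = 6.5, h_6 = 6.5, cx_7 = 13.5, cy_7 = 5, cz_7 = 7, h_7 = 6.5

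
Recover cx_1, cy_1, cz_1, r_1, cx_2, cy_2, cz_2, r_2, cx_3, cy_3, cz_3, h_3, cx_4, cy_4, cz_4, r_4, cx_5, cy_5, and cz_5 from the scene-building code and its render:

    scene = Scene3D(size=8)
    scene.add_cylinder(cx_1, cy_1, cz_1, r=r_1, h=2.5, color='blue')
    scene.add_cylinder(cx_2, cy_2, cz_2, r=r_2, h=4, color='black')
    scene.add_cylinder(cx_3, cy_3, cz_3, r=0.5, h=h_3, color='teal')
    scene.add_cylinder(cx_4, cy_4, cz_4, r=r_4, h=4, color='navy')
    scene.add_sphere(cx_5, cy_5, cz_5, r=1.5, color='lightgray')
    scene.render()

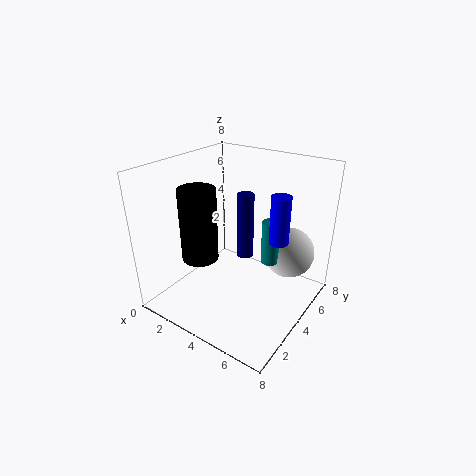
cx_1 = 6.5
cy_1 = 4
cz_1 = 4.5
r_1 = 0.5
cx_2 = 2.5
cy_2 = 2.5
cz_2 = 3
r_2 = 1
cx_3 = 5.5
cy_3 = 5
cz_3 = 2.5
h_3 = 2.5
cx_4 = 3.5
cy_4 = 5.5
cz_4 = 2
r_4 = 0.5
cx_5 = 6
cy_5 = 6.5
cz_5 = 2.5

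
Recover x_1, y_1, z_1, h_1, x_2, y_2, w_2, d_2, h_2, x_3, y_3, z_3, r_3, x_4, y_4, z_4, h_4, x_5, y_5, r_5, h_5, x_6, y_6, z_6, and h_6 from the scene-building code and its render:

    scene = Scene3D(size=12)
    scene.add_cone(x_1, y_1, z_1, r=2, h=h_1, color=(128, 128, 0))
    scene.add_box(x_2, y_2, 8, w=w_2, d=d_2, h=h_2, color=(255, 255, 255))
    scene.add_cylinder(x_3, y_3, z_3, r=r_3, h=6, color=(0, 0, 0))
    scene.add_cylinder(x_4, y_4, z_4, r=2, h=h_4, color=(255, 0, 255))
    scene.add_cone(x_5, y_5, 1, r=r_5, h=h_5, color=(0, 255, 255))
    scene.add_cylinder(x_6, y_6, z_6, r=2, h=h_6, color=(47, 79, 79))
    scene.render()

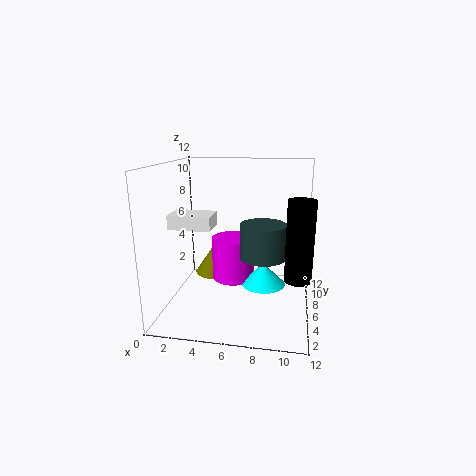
x_1 = 3; y_1 = 10; z_1 = 1; h_1 = 3; x_2 = 2; y_2 = 1; w_2 = 3; d_2 = 2; h_2 = 1; x_3 = 11; y_3 = 3; z_3 = 4; r_3 = 1; x_4 = 5; y_4 = 9; z_4 = 1; h_4 = 4; x_5 = 8; y_5 = 8; r_5 = 2; h_5 = 2; x_6 = 8; y_6 = 7; z_6 = 4; h_6 = 3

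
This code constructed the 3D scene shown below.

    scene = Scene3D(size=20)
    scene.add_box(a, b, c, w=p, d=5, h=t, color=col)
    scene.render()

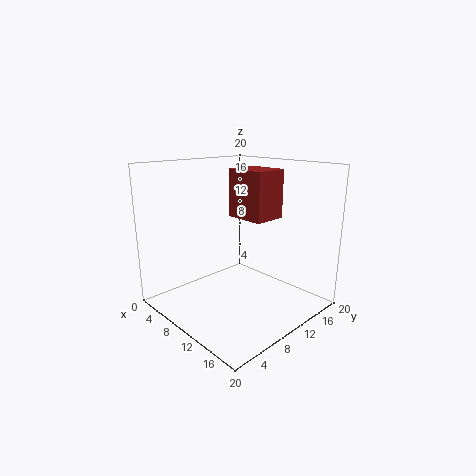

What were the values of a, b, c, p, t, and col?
a = 6, b = 12, c = 12, p = 6, t = 7, col = 'brown'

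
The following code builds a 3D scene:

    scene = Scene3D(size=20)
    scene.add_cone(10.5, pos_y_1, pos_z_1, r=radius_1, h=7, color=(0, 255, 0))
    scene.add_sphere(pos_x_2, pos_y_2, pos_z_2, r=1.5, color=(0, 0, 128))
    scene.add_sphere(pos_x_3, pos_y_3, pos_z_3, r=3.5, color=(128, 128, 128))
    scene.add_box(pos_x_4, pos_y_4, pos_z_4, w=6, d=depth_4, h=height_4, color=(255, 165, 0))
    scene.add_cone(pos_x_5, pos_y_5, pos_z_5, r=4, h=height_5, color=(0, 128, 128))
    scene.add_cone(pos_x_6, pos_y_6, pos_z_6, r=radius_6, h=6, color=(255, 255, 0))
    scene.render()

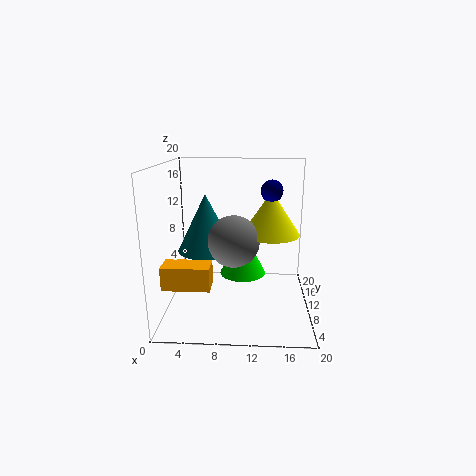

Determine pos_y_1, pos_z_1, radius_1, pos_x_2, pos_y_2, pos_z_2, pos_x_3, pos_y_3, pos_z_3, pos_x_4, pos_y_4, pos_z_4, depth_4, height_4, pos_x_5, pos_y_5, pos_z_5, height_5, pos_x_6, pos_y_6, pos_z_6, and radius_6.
pos_y_1 = 14
pos_z_1 = 3
radius_1 = 3.5
pos_x_2 = 14.5
pos_y_2 = 10.5
pos_z_2 = 16.5
pos_x_3 = 9.5
pos_y_3 = 8.5
pos_z_3 = 10
pos_x_4 = 1
pos_y_4 = 2.5
pos_z_4 = 5.5
depth_4 = 3
height_4 = 3
pos_x_5 = 5.5
pos_y_5 = 10.5
pos_z_5 = 8
height_5 = 8
pos_x_6 = 14.5
pos_y_6 = 10.5
pos_z_6 = 10.5
radius_6 = 4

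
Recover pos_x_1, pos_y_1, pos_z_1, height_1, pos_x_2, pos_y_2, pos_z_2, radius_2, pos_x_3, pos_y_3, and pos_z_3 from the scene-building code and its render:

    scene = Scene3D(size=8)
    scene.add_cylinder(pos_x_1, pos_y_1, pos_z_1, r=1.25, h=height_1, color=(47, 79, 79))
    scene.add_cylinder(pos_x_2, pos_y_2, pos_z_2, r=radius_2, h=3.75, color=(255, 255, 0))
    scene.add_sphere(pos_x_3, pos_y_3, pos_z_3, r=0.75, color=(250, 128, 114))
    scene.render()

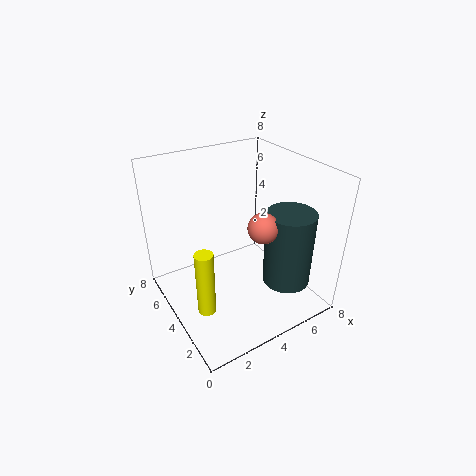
pos_x_1 = 5.5
pos_y_1 = 1.5
pos_z_1 = 2.25
height_1 = 4
pos_x_2 = 1.5
pos_y_2 = 3.25
pos_z_2 = 0.5
radius_2 = 0.5
pos_x_3 = 4
pos_y_3 = 1.75
pos_z_3 = 5.75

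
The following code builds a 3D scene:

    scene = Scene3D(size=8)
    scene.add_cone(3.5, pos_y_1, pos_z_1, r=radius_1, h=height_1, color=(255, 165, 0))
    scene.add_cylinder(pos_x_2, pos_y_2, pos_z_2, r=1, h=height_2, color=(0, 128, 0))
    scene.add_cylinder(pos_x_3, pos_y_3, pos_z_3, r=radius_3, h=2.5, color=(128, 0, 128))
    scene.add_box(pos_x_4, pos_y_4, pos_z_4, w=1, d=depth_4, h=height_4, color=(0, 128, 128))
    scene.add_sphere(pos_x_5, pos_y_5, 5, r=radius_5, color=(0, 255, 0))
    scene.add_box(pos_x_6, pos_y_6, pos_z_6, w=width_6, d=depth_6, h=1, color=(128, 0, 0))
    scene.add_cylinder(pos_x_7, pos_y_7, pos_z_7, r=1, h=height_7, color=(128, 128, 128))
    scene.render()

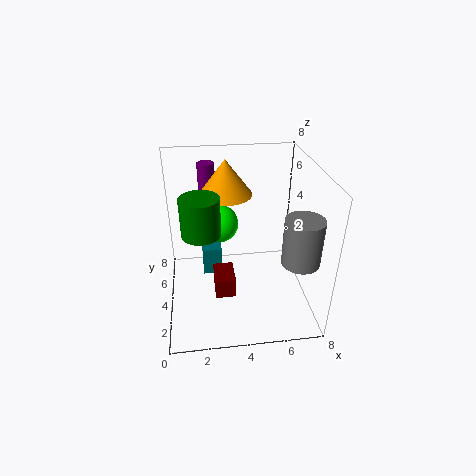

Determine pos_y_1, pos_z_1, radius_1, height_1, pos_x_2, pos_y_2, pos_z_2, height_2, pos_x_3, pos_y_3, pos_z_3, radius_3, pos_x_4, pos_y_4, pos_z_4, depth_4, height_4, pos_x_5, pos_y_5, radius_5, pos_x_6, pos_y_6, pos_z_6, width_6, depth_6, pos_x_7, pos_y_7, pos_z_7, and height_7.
pos_y_1 = 5.5; pos_z_1 = 6; radius_1 = 1.5; height_1 = 2; pos_x_2 = 2; pos_y_2 = 3; pos_z_2 = 5; height_2 = 2; pos_x_3 = 2.5; pos_y_3 = 6.5; pos_z_3 = 5; radius_3 = 0.5; pos_x_4 = 2; pos_y_4 = 3; pos_z_4 = 2.5; depth_4 = 1.5; height_4 = 1.5; pos_x_5 = 3; pos_y_5 = 4; radius_5 = 1; pos_x_6 = 2.5; pos_y_6 = 1; pos_z_6 = 2.5; width_6 = 1; depth_6 = 1.5; pos_x_7 = 7; pos_y_7 = 2; pos_z_7 = 3.5; height_7 = 2.5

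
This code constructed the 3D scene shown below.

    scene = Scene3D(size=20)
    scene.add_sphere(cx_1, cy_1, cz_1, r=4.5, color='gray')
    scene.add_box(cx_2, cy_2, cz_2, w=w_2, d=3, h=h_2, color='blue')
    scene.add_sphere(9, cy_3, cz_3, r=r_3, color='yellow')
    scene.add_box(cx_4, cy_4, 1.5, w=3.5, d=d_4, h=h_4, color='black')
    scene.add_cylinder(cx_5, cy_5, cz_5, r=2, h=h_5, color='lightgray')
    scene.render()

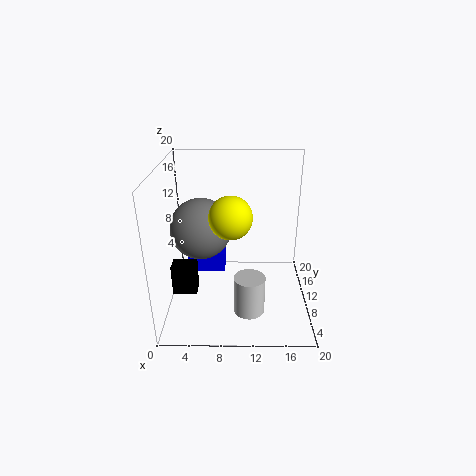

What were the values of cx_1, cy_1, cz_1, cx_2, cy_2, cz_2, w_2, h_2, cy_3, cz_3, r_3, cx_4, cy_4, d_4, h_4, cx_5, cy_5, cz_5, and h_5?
cx_1 = 4.5; cy_1 = 13; cz_1 = 10; cx_2 = 2.5; cy_2 = 11.5; cz_2 = 3.5; w_2 = 5.5; h_2 = 3; cy_3 = 10; cz_3 = 13; r_3 = 3; cx_4 = 0.5; cy_4 = 8.5; d_4 = 2.5; h_4 = 4.5; cx_5 = 11.5; cy_5 = 4; cz_5 = 2.5; h_5 = 5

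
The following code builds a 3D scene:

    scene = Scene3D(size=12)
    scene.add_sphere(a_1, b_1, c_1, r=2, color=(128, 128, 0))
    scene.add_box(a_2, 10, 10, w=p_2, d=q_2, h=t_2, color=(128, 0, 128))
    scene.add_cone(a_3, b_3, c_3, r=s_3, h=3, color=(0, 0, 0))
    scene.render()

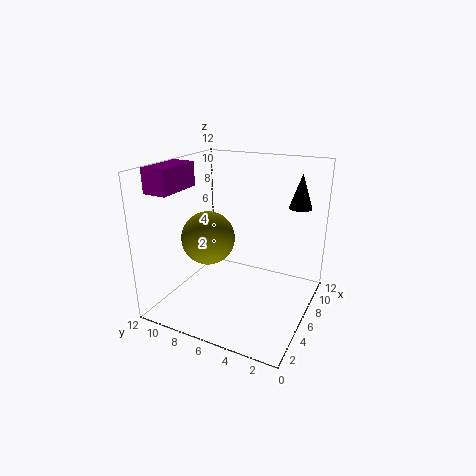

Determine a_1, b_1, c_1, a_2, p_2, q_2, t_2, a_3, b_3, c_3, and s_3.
a_1 = 3, b_1 = 7, c_1 = 7, a_2 = 2, p_2 = 4, q_2 = 2, t_2 = 2, a_3 = 10, b_3 = 2, c_3 = 8, s_3 = 1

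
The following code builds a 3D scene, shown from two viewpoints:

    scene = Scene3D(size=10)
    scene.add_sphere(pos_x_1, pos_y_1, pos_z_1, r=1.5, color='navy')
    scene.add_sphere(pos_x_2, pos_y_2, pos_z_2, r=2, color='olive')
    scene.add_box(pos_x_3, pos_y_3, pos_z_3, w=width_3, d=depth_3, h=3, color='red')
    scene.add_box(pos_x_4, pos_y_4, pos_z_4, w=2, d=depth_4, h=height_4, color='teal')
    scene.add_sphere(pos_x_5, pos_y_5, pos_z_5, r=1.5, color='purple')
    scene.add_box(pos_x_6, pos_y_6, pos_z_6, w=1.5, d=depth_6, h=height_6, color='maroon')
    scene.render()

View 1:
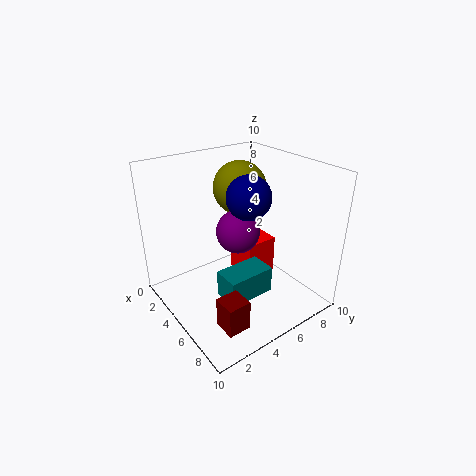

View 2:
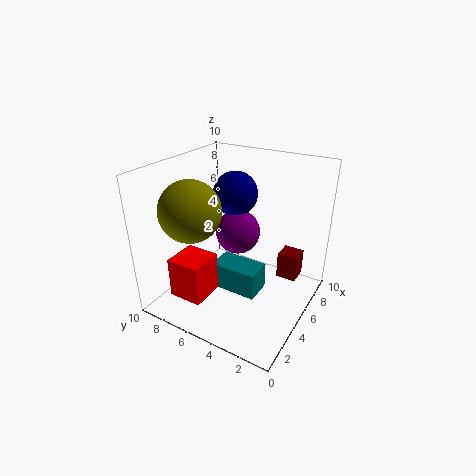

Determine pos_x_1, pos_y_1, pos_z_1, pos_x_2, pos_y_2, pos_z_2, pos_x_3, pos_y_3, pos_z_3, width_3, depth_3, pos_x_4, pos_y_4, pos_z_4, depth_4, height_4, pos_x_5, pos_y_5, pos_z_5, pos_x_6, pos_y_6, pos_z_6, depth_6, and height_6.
pos_x_1 = 5.5; pos_y_1 = 5.5; pos_z_1 = 8; pos_x_2 = 2.5; pos_y_2 = 7; pos_z_2 = 7.5; pos_x_3 = 2; pos_y_3 = 6.5; pos_z_3 = 0.5; width_3 = 2.5; depth_3 = 2.5; pos_x_4 = 4.5; pos_y_4 = 3.5; pos_z_4 = 0.5; depth_4 = 3.5; height_4 = 2; pos_x_5 = 5; pos_y_5 = 5; pos_z_5 = 5.5; pos_x_6 = 7.5; pos_y_6 = 1.5; pos_z_6 = 1; depth_6 = 1.5; height_6 = 2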